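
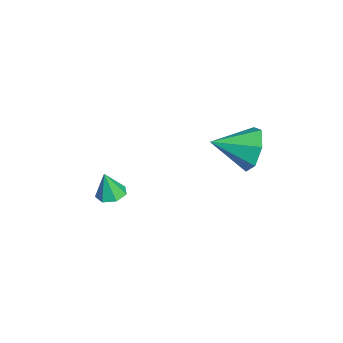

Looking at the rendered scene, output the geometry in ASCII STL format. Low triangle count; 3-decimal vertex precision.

solid 
facet normal -0.139 0.934 -0.328
outer loop
vertex 2.723 1.531 -1.071
vertex 2.158 1.768 -0.157
vertex 3.239 1.864 -0.34
endloop
endfacet
facet normal 0.791 -0.522 -0.320
outer loop
vertex 2.723 1.531 -1.071
vertex 3.239 1.864 -0.34
vertex 2.402 0.132 0.417
endloop
endfacet
facet normal -0.138 0.935 -0.327
outer loop
vertex 3.239 1.864 -0.34
vertex 2.158 1.768 -0.157
vertex 2.941 2.124 0.529
endloop
endfacet
facet normal 0.886 -0.261 0.382
outer loop
vertex 3.239 1.864 -0.34
vertex 2.941 2.124 0.529
vertex 2.402 0.132 0.417
endloop
endfacet
facet normal -0.139 0.935 -0.327
outer loop
vertex 2.941 2.124 0.529
vertex 2.158 1.768 -0.157
vertex 2.054 2.116 0.882
endloop
endfacet
facet normal 0.367 -0.151 0.918
outer loop
vertex 2.941 2.124 0.529
vertex 2.054 2.116 0.882
vertex 2.402 0.132 0.417
endloop
endfacet
facet normal -0.138 0.935 -0.327
outer loop
vertex 2.054 2.116 0.882
vertex 2.158 1.768 -0.157
vertex 1.246 1.846 0.452
endloop
endfacet
facet normal -0.379 -0.274 0.884
outer loop
vertex 2.054 2.116 0.882
vertex 1.246 1.846 0.452
vertex 2.402 0.132 0.417
endloop
endfacet
facet normal -0.139 0.934 -0.328
outer loop
vertex 1.246 1.846 0.452
vertex 2.158 1.768 -0.157
vertex 1.124 1.516 -0.435
endloop
endfacet
facet normal -0.786 -0.536 0.308
outer loop
vertex 1.246 1.846 0.452
vertex 1.124 1.516 -0.435
vertex 2.402 0.132 0.417
endloop
endfacet
facet normal -0.139 0.934 -0.328
outer loop
vertex 1.124 1.516 -0.435
vertex 2.158 1.768 -0.157
vertex 1.782 1.376 -1.113
endloop
endfacet
facet normal -0.551 -0.743 -0.381
outer loop
vertex 1.124 1.516 -0.435
vertex 1.782 1.376 -1.113
vertex 2.402 0.132 0.417
endloop
endfacet
facet normal -0.139 0.934 -0.328
outer loop
vertex 1.782 1.376 -1.113
vertex 2.158 1.768 -0.157
vertex 2.723 1.531 -1.071
endloop
endfacet
facet normal 0.151 -0.736 -0.660
outer loop
vertex 1.782 1.376 -1.113
vertex 2.723 1.531 -1.071
vertex 2.402 0.132 0.417
endloop
endfacet
facet normal -0.047 0.208 -0.977
outer loop
vertex 0.732 -4.192 -4.615
vertex 0.149 -3.855 -4.515
vertex 0.786 -3.616 -4.495
endloop
endfacet
facet normal 0.920 -0.161 0.358
outer loop
vertex 0.732 -4.192 -4.615
vertex 0.786 -3.616 -4.495
vertex 0.211 -4.125 -3.245
endloop
endfacet
facet normal -0.048 0.209 -0.977
outer loop
vertex 0.786 -3.616 -4.495
vertex 0.149 -3.855 -4.515
vertex 0.361 -3.221 -4.39
endloop
endfacet
facet normal 0.646 0.556 0.523
outer loop
vertex 0.786 -3.616 -4.495
vertex 0.361 -3.221 -4.39
vertex 0.211 -4.125 -3.245
endloop
endfacet
facet normal -0.046 0.208 -0.977
outer loop
vertex 0.361 -3.221 -4.39
vertex 0.149 -3.855 -4.515
vertex -0.224 -3.303 -4.38
endloop
endfacet
facet normal -0.100 0.787 0.608
outer loop
vertex 0.361 -3.221 -4.39
vertex -0.224 -3.303 -4.38
vertex 0.211 -4.125 -3.245
endloop
endfacet
facet normal -0.047 0.207 -0.977
outer loop
vertex -0.224 -3.303 -4.38
vertex 0.149 -3.855 -4.515
vertex -0.527 -3.801 -4.471
endloop
endfacet
facet normal -0.755 0.359 0.549
outer loop
vertex -0.224 -3.303 -4.38
vertex -0.527 -3.801 -4.471
vertex 0.211 -4.125 -3.245
endloop
endfacet
facet normal -0.047 0.207 -0.977
outer loop
vertex -0.527 -3.801 -4.471
vertex 0.149 -3.855 -4.515
vertex -0.321 -4.339 -4.595
endloop
endfacet
facet normal -0.826 -0.406 0.390
outer loop
vertex -0.527 -3.801 -4.471
vertex -0.321 -4.339 -4.595
vertex 0.211 -4.125 -3.245
endloop
endfacet
facet normal -0.047 0.207 -0.977
outer loop
vertex -0.321 -4.339 -4.595
vertex 0.149 -3.855 -4.515
vertex 0.239 -4.513 -4.659
endloop
endfacet
facet normal -0.261 -0.932 0.251
outer loop
vertex -0.321 -4.339 -4.595
vertex 0.239 -4.513 -4.659
vertex 0.211 -4.125 -3.245
endloop
endfacet
facet normal -0.048 0.207 -0.977
outer loop
vertex 0.239 -4.513 -4.659
vertex 0.149 -3.855 -4.515
vertex 0.732 -4.192 -4.615
endloop
endfacet
facet normal 0.515 -0.824 0.236
outer loop
vertex 0.239 -4.513 -4.659
vertex 0.732 -4.192 -4.615
vertex 0.211 -4.125 -3.245
endloop
endfacet

endsolid


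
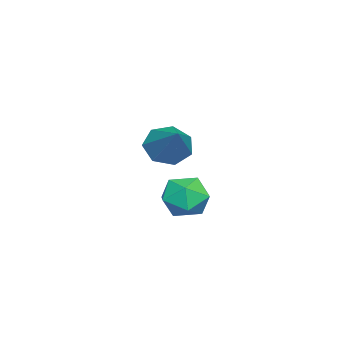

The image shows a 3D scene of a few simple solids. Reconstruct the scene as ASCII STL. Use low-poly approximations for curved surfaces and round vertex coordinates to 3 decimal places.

solid 
facet normal -0.704 -0.398 -0.588
outer loop
vertex -1.543 -4.164 -2.978
vertex -2.275 -3.758 -2.377
vertex -1.819 -3.344 -3.203
endloop
endfacet
facet normal 0.863 0.159 -0.480
outer loop
vertex -1.543 -4.164 -2.978
vertex -1.819 -3.344 -3.203
vertex -0.725 -2.882 -1.083
endloop
endfacet
facet normal -0.704 -0.398 -0.588
outer loop
vertex -1.819 -3.344 -3.203
vertex -2.275 -3.758 -2.377
vertex -2.438 -2.835 -2.806
endloop
endfacet
facet normal 0.419 0.818 -0.395
outer loop
vertex -1.819 -3.344 -3.203
vertex -2.438 -2.835 -2.806
vertex -0.725 -2.882 -1.083
endloop
endfacet
facet normal -0.704 -0.398 -0.588
outer loop
vertex -2.438 -2.835 -2.806
vertex -2.275 -3.758 -2.377
vertex -2.934 -3.021 -2.086
endloop
endfacet
facet normal -0.134 0.978 0.160
outer loop
vertex -2.438 -2.835 -2.806
vertex -2.934 -3.021 -2.086
vertex -0.725 -2.882 -1.083
endloop
endfacet
facet normal -0.705 -0.398 -0.587
outer loop
vertex -2.934 -3.021 -2.086
vertex -2.275 -3.758 -2.377
vertex -2.933 -3.762 -1.585
endloop
endfacet
facet normal -0.381 0.518 0.766
outer loop
vertex -2.934 -3.021 -2.086
vertex -2.933 -3.762 -1.585
vertex -0.725 -2.882 -1.083
endloop
endfacet
facet normal -0.705 -0.398 -0.587
outer loop
vertex -2.933 -3.762 -1.585
vertex -2.275 -3.758 -2.377
vertex -2.437 -4.499 -1.681
endloop
endfacet
facet normal -0.134 -0.216 0.967
outer loop
vertex -2.933 -3.762 -1.585
vertex -2.437 -4.499 -1.681
vertex -0.725 -2.882 -1.083
endloop
endfacet
facet normal -0.705 -0.398 -0.588
outer loop
vertex -2.437 -4.499 -1.681
vertex -2.275 -3.758 -2.377
vertex -1.819 -4.678 -2.301
endloop
endfacet
facet normal 0.420 -0.671 0.612
outer loop
vertex -2.437 -4.499 -1.681
vertex -1.819 -4.678 -2.301
vertex -0.725 -2.882 -1.083
endloop
endfacet
facet normal -0.704 -0.397 -0.589
outer loop
vertex -1.819 -4.678 -2.301
vertex -2.275 -3.758 -2.377
vertex -1.543 -4.164 -2.978
endloop
endfacet
facet normal 0.863 -0.504 -0.031
outer loop
vertex -1.819 -4.678 -2.301
vertex -1.543 -4.164 -2.978
vertex -0.725 -2.882 -1.083
endloop
endfacet
facet normal -0.450 -0.821 0.352
outer loop
vertex 1.569 -1.992 -2.676
vertex 2.285 -2.592 -3.159
vertex 2.453 -2.262 -2.175
endloop
endfacet
facet normal -0.536 -0.271 0.800
outer loop
vertex 1.569 -1.992 -2.676
vertex 2.453 -2.262 -2.175
vertex 2.08 -1.282 -2.093
endloop
endfacet
facet normal -0.860 0.256 0.442
outer loop
vertex 1.569 -1.992 -2.676
vertex 2.08 -1.282 -2.093
vertex 1.682 -1.007 -3.027
endloop
endfacet
facet normal -0.974 0.031 -0.225
outer loop
vertex 1.569 -1.992 -2.676
vertex 1.682 -1.007 -3.027
vertex 1.808 -1.817 -3.685
endloop
endfacet
facet normal -0.721 -0.634 -0.281
outer loop
vertex 1.569 -1.992 -2.676
vertex 1.808 -1.817 -3.685
vertex 2.285 -2.592 -3.159
endloop
endfacet
facet normal 0.111 -0.041 0.993
outer loop
vertex 2.08 -1.282 -2.093
vertex 2.453 -2.262 -2.175
vertex 3.112 -1.443 -2.215
endloop
endfacet
facet normal 0.250 -0.930 0.269
outer loop
vertex 2.453 -2.262 -2.175
vertex 2.285 -2.592 -3.159
vertex 3.238 -2.253 -2.873
endloop
endfacet
facet normal -0.187 -0.628 -0.755
outer loop
vertex 2.285 -2.592 -3.159
vertex 1.808 -1.817 -3.685
vertex 2.84 -1.978 -3.807
endloop
endfacet
facet normal -0.597 0.448 -0.666
outer loop
vertex 1.808 -1.817 -3.685
vertex 1.682 -1.007 -3.027
vertex 2.467 -0.998 -3.725
endloop
endfacet
facet normal -0.413 0.811 0.415
outer loop
vertex 1.682 -1.007 -3.027
vertex 2.08 -1.282 -2.093
vertex 2.635 -0.668 -2.741
endloop
endfacet
facet normal 0.974 -0.031 0.225
outer loop
vertex 3.351 -1.268 -3.224
vertex 3.112 -1.443 -2.215
vertex 3.238 -2.253 -2.873
endloop
endfacet
facet normal 0.860 -0.256 -0.442
outer loop
vertex 3.351 -1.268 -3.224
vertex 3.238 -2.253 -2.873
vertex 2.84 -1.978 -3.807
endloop
endfacet
facet normal 0.536 0.271 -0.800
outer loop
vertex 3.351 -1.268 -3.224
vertex 2.84 -1.978 -3.807
vertex 2.467 -0.998 -3.725
endloop
endfacet
facet normal 0.450 0.821 -0.352
outer loop
vertex 3.351 -1.268 -3.224
vertex 2.467 -0.998 -3.725
vertex 2.635 -0.668 -2.741
endloop
endfacet
facet normal 0.721 0.634 0.281
outer loop
vertex 3.351 -1.268 -3.224
vertex 2.635 -0.668 -2.741
vertex 3.112 -1.443 -2.215
endloop
endfacet
facet normal 0.597 -0.448 0.666
outer loop
vertex 3.238 -2.253 -2.873
vertex 3.112 -1.443 -2.215
vertex 2.453 -2.262 -2.175
endloop
endfacet
facet normal 0.413 -0.811 -0.415
outer loop
vertex 2.84 -1.978 -3.807
vertex 3.238 -2.253 -2.873
vertex 2.285 -2.592 -3.159
endloop
endfacet
facet normal -0.111 0.041 -0.993
outer loop
vertex 2.467 -0.998 -3.725
vertex 2.84 -1.978 -3.807
vertex 1.808 -1.817 -3.685
endloop
endfacet
facet normal -0.250 0.930 -0.269
outer loop
vertex 2.635 -0.668 -2.741
vertex 2.467 -0.998 -3.725
vertex 1.682 -1.007 -3.027
endloop
endfacet
facet normal 0.187 0.628 0.755
outer loop
vertex 3.112 -1.443 -2.215
vertex 2.635 -0.668 -2.741
vertex 2.08 -1.282 -2.093
endloop
endfacet

endsolid


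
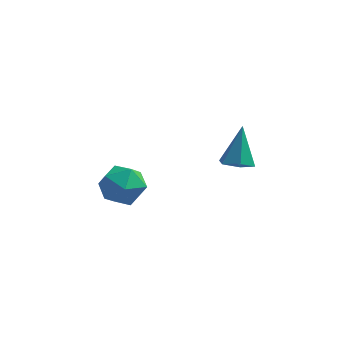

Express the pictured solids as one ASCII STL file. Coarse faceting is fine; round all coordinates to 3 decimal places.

solid 
facet normal 0.000 -0.430 -0.903
outer loop
vertex 2.284 -3.908 1.484
vertex 1.541 -3.816 1.44
vertex 2.002 -3.281 1.185
endloop
endfacet
facet normal 0.873 0.464 0.149
outer loop
vertex 2.284 -3.908 1.484
vertex 2.002 -3.281 1.185
vertex 1.539 -3.024 3.1
endloop
endfacet
facet normal 0.001 -0.431 -0.902
outer loop
vertex 2.002 -3.281 1.185
vertex 1.541 -3.816 1.44
vertex 1.259 -3.189 1.14
endloop
endfacet
facet normal 0.128 0.987 -0.101
outer loop
vertex 2.002 -3.281 1.185
vertex 1.259 -3.189 1.14
vertex 1.539 -3.024 3.1
endloop
endfacet
facet normal 0.001 -0.431 -0.902
outer loop
vertex 1.259 -3.189 1.14
vertex 1.541 -3.816 1.44
vertex 0.798 -3.723 1.395
endloop
endfacet
facet normal -0.744 0.666 0.050
outer loop
vertex 1.259 -3.189 1.14
vertex 0.798 -3.723 1.395
vertex 1.539 -3.024 3.1
endloop
endfacet
facet normal 0.001 -0.430 -0.903
outer loop
vertex 0.798 -3.723 1.395
vertex 1.541 -3.816 1.44
vertex 1.08 -4.35 1.694
endloop
endfacet
facet normal -0.874 -0.177 0.453
outer loop
vertex 0.798 -3.723 1.395
vertex 1.08 -4.35 1.694
vertex 1.539 -3.024 3.1
endloop
endfacet
facet normal 0.001 -0.430 -0.903
outer loop
vertex 1.08 -4.35 1.694
vertex 1.541 -3.816 1.44
vertex 1.823 -4.443 1.739
endloop
endfacet
facet normal -0.130 -0.700 0.702
outer loop
vertex 1.08 -4.35 1.694
vertex 1.823 -4.443 1.739
vertex 1.539 -3.024 3.1
endloop
endfacet
facet normal 0.000 -0.430 -0.903
outer loop
vertex 1.823 -4.443 1.739
vertex 1.541 -3.816 1.44
vertex 2.284 -3.908 1.484
endloop
endfacet
facet normal 0.744 -0.379 0.550
outer loop
vertex 1.823 -4.443 1.739
vertex 2.284 -3.908 1.484
vertex 1.539 -3.024 3.1
endloop
endfacet
facet normal -0.173 0.974 0.145
outer loop
vertex -3.716 -2.401 -1.827
vertex -3.881 -2.592 -0.741
vertex -2.859 -2.355 -1.116
endloop
endfacet
facet normal 0.282 0.874 -0.396
outer loop
vertex -3.716 -2.401 -1.827
vertex -2.859 -2.355 -1.116
vertex -2.734 -2.846 -2.109
endloop
endfacet
facet normal -0.043 0.466 -0.884
outer loop
vertex -3.716 -2.401 -1.827
vertex -2.734 -2.846 -2.109
vertex -3.679 -3.386 -2.348
endloop
endfacet
facet normal -0.698 0.314 -0.643
outer loop
vertex -3.716 -2.401 -1.827
vertex -3.679 -3.386 -2.348
vertex -4.388 -3.229 -1.502
endloop
endfacet
facet normal -0.778 0.628 -0.008
outer loop
vertex -3.716 -2.401 -1.827
vertex -4.388 -3.229 -1.502
vertex -3.881 -2.592 -0.741
endloop
endfacet
facet normal 0.845 0.514 -0.148
outer loop
vertex -2.734 -2.846 -2.109
vertex -2.859 -2.355 -1.116
vertex -2.292 -3.311 -1.198
endloop
endfacet
facet normal 0.110 0.677 0.728
outer loop
vertex -2.859 -2.355 -1.116
vertex -3.881 -2.592 -0.741
vertex -3.001 -3.154 -0.352
endloop
endfacet
facet normal -0.869 0.117 0.481
outer loop
vertex -3.881 -2.592 -0.741
vertex -4.388 -3.229 -1.502
vertex -3.946 -3.694 -0.591
endloop
endfacet
facet normal -0.740 -0.392 -0.547
outer loop
vertex -4.388 -3.229 -1.502
vertex -3.679 -3.386 -2.348
vertex -3.821 -4.185 -1.584
endloop
endfacet
facet normal 0.320 -0.146 -0.936
outer loop
vertex -3.679 -3.386 -2.348
vertex -2.734 -2.846 -2.109
vertex -2.799 -3.948 -1.959
endloop
endfacet
facet normal 0.698 -0.314 0.643
outer loop
vertex -2.964 -4.139 -0.873
vertex -2.292 -3.311 -1.198
vertex -3.001 -3.154 -0.352
endloop
endfacet
facet normal 0.043 -0.466 0.884
outer loop
vertex -2.964 -4.139 -0.873
vertex -3.001 -3.154 -0.352
vertex -3.946 -3.694 -0.591
endloop
endfacet
facet normal -0.282 -0.874 0.396
outer loop
vertex -2.964 -4.139 -0.873
vertex -3.946 -3.694 -0.591
vertex -3.821 -4.185 -1.584
endloop
endfacet
facet normal 0.173 -0.974 -0.145
outer loop
vertex -2.964 -4.139 -0.873
vertex -3.821 -4.185 -1.584
vertex -2.799 -3.948 -1.959
endloop
endfacet
facet normal 0.778 -0.628 0.008
outer loop
vertex -2.964 -4.139 -0.873
vertex -2.799 -3.948 -1.959
vertex -2.292 -3.311 -1.198
endloop
endfacet
facet normal 0.740 0.392 0.547
outer loop
vertex -3.001 -3.154 -0.352
vertex -2.292 -3.311 -1.198
vertex -2.859 -2.355 -1.116
endloop
endfacet
facet normal -0.320 0.146 0.936
outer loop
vertex -3.946 -3.694 -0.591
vertex -3.001 -3.154 -0.352
vertex -3.881 -2.592 -0.741
endloop
endfacet
facet normal -0.845 -0.514 0.148
outer loop
vertex -3.821 -4.185 -1.584
vertex -3.946 -3.694 -0.591
vertex -4.388 -3.229 -1.502
endloop
endfacet
facet normal -0.110 -0.677 -0.728
outer loop
vertex -2.799 -3.948 -1.959
vertex -3.821 -4.185 -1.584
vertex -3.679 -3.386 -2.348
endloop
endfacet
facet normal 0.869 -0.117 -0.481
outer loop
vertex -2.292 -3.311 -1.198
vertex -2.799 -3.948 -1.959
vertex -2.734 -2.846 -2.109
endloop
endfacet

endsolid


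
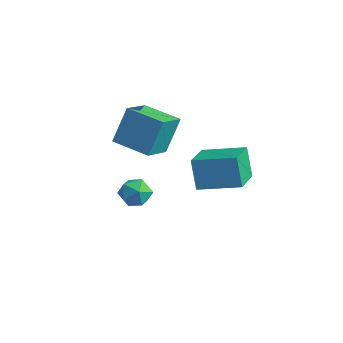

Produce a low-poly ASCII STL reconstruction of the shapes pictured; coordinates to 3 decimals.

solid 
facet normal -0.508 0.802 -0.316
outer loop
vertex 1.132 0.859 3.263
vertex 2.7 2.031 3.718
vertex 1.71 0.652 1.807
endloop
endfacet
facet normal -0.780 -0.583 -0.227
outer loop
vertex 2.7 -0.911 2.422
vertex 1.132 0.859 3.263
vertex 1.71 0.652 1.807
endloop
endfacet
facet normal -0.508 0.802 -0.316
outer loop
vertex 1.71 0.652 1.807
vertex 2.7 2.031 3.718
vertex 3.278 1.824 2.262
endloop
endfacet
facet normal 0.365 -0.131 -0.922
outer loop
vertex 3.278 1.824 2.262
vertex 2.7 -0.911 2.422
vertex 1.71 0.652 1.807
endloop
endfacet
facet normal -0.365 0.131 0.922
outer loop
vertex 1.132 0.859 3.263
vertex 3.69 0.468 4.333
vertex 2.7 2.031 3.718
endloop
endfacet
facet normal -0.780 -0.583 -0.227
outer loop
vertex 2.122 -0.704 3.878
vertex 1.132 0.859 3.263
vertex 2.7 -0.911 2.422
endloop
endfacet
facet normal -0.365 0.131 0.922
outer loop
vertex 2.122 -0.704 3.878
vertex 3.69 0.468 4.333
vertex 1.132 0.859 3.263
endloop
endfacet
facet normal 0.780 0.583 0.227
outer loop
vertex 2.7 2.031 3.718
vertex 3.69 0.468 4.333
vertex 3.278 1.824 2.262
endloop
endfacet
facet normal 0.365 -0.131 -0.922
outer loop
vertex 4.268 0.261 2.877
vertex 2.7 -0.911 2.422
vertex 3.278 1.824 2.262
endloop
endfacet
facet normal 0.780 0.583 0.227
outer loop
vertex 3.278 1.824 2.262
vertex 3.69 0.468 4.333
vertex 4.268 0.261 2.877
endloop
endfacet
facet normal 0.508 -0.802 0.316
outer loop
vertex 4.268 0.261 2.877
vertex 2.122 -0.704 3.878
vertex 2.7 -0.911 2.422
endloop
endfacet
facet normal 0.508 -0.802 0.316
outer loop
vertex 3.69 0.468 4.333
vertex 2.122 -0.704 3.878
vertex 4.268 0.261 2.877
endloop
endfacet
facet normal -0.952 -0.278 0.129
outer loop
vertex -2.455 -0.328 4.702
vertex -3.006 1.196 3.919
vertex -2.433 -1.221 2.946
endloop
endfacet
facet normal 0.306 -0.847 0.435
outer loop
vertex -0.634 -0.696 2.701
vertex -2.455 -0.328 4.702
vertex -2.433 -1.221 2.946
endloop
endfacet
facet normal -0.952 -0.278 0.129
outer loop
vertex -2.433 -1.221 2.946
vertex -3.006 1.196 3.919
vertex -2.984 0.303 2.163
endloop
endfacet
facet normal 0.011 -0.454 -0.891
outer loop
vertex -2.984 0.303 2.163
vertex -0.634 -0.696 2.701
vertex -2.433 -1.221 2.946
endloop
endfacet
facet normal -0.011 0.454 0.891
outer loop
vertex -2.455 -0.328 4.702
vertex -1.207 1.721 3.674
vertex -3.006 1.196 3.919
endloop
endfacet
facet normal 0.306 -0.847 0.435
outer loop
vertex -0.656 0.197 4.457
vertex -2.455 -0.328 4.702
vertex -0.634 -0.696 2.701
endloop
endfacet
facet normal -0.011 0.454 0.891
outer loop
vertex -0.656 0.197 4.457
vertex -1.207 1.721 3.674
vertex -2.455 -0.328 4.702
endloop
endfacet
facet normal -0.306 0.847 -0.435
outer loop
vertex -3.006 1.196 3.919
vertex -1.207 1.721 3.674
vertex -2.984 0.303 2.163
endloop
endfacet
facet normal 0.011 -0.454 -0.891
outer loop
vertex -1.185 0.828 1.918
vertex -0.634 -0.696 2.701
vertex -2.984 0.303 2.163
endloop
endfacet
facet normal -0.306 0.847 -0.435
outer loop
vertex -2.984 0.303 2.163
vertex -1.207 1.721 3.674
vertex -1.185 0.828 1.918
endloop
endfacet
facet normal 0.952 0.278 -0.129
outer loop
vertex -1.185 0.828 1.918
vertex -0.656 0.197 4.457
vertex -0.634 -0.696 2.701
endloop
endfacet
facet normal 0.952 0.278 -0.129
outer loop
vertex -1.207 1.721 3.674
vertex -0.656 0.197 4.457
vertex -1.185 0.828 1.918
endloop
endfacet
facet normal -0.986 0.007 -0.164
outer loop
vertex -0.995 -1.371 0.306
vertex -1.065 -2.127 0.692
vertex -1.135 -1.409 1.145
endloop
endfacet
facet normal -0.736 0.671 -0.092
outer loop
vertex -0.995 -1.371 0.306
vertex -1.135 -1.409 1.145
vertex -0.58 -0.844 0.83
endloop
endfacet
facet normal -0.234 0.772 -0.591
outer loop
vertex -0.995 -1.371 0.306
vertex -0.58 -0.844 0.83
vertex -0.167 -1.213 0.184
endloop
endfacet
facet normal -0.176 0.171 -0.969
outer loop
vertex -0.995 -1.371 0.306
vertex -0.167 -1.213 0.184
vertex -0.466 -2.006 0.098
endloop
endfacet
facet normal -0.640 -0.302 -0.707
outer loop
vertex -0.995 -1.371 0.306
vertex -0.466 -2.006 0.098
vertex -1.065 -2.127 0.692
endloop
endfacet
facet normal -0.424 0.722 0.547
outer loop
vertex -0.58 -0.844 0.83
vertex -1.135 -1.409 1.145
vertex -0.394 -1.274 1.542
endloop
endfacet
facet normal -0.830 -0.353 0.432
outer loop
vertex -1.135 -1.409 1.145
vertex -1.065 -2.127 0.692
vertex -0.693 -2.067 1.456
endloop
endfacet
facet normal -0.269 -0.854 -0.445
outer loop
vertex -1.065 -2.127 0.692
vertex -0.466 -2.006 0.098
vertex -0.28 -2.436 0.81
endloop
endfacet
facet normal 0.483 -0.088 -0.871
outer loop
vertex -0.466 -2.006 0.098
vertex -0.167 -1.213 0.184
vertex 0.275 -1.871 0.495
endloop
endfacet
facet normal 0.387 0.885 -0.258
outer loop
vertex -0.167 -1.213 0.184
vertex -0.58 -0.844 0.83
vertex 0.205 -1.153 0.948
endloop
endfacet
facet normal 0.176 -0.171 0.969
outer loop
vertex 0.135 -1.909 1.334
vertex -0.394 -1.274 1.542
vertex -0.693 -2.067 1.456
endloop
endfacet
facet normal 0.234 -0.772 0.591
outer loop
vertex 0.135 -1.909 1.334
vertex -0.693 -2.067 1.456
vertex -0.28 -2.436 0.81
endloop
endfacet
facet normal 0.736 -0.671 0.092
outer loop
vertex 0.135 -1.909 1.334
vertex -0.28 -2.436 0.81
vertex 0.275 -1.871 0.495
endloop
endfacet
facet normal 0.986 -0.007 0.164
outer loop
vertex 0.135 -1.909 1.334
vertex 0.275 -1.871 0.495
vertex 0.205 -1.153 0.948
endloop
endfacet
facet normal 0.640 0.302 0.707
outer loop
vertex 0.135 -1.909 1.334
vertex 0.205 -1.153 0.948
vertex -0.394 -1.274 1.542
endloop
endfacet
facet normal -0.483 0.088 0.871
outer loop
vertex -0.693 -2.067 1.456
vertex -0.394 -1.274 1.542
vertex -1.135 -1.409 1.145
endloop
endfacet
facet normal -0.387 -0.885 0.258
outer loop
vertex -0.28 -2.436 0.81
vertex -0.693 -2.067 1.456
vertex -1.065 -2.127 0.692
endloop
endfacet
facet normal 0.424 -0.722 -0.547
outer loop
vertex 0.275 -1.871 0.495
vertex -0.28 -2.436 0.81
vertex -0.466 -2.006 0.098
endloop
endfacet
facet normal 0.830 0.353 -0.432
outer loop
vertex 0.205 -1.153 0.948
vertex 0.275 -1.871 0.495
vertex -0.167 -1.213 0.184
endloop
endfacet
facet normal 0.269 0.854 0.445
outer loop
vertex -0.394 -1.274 1.542
vertex 0.205 -1.153 0.948
vertex -0.58 -0.844 0.83
endloop
endfacet

endsolid


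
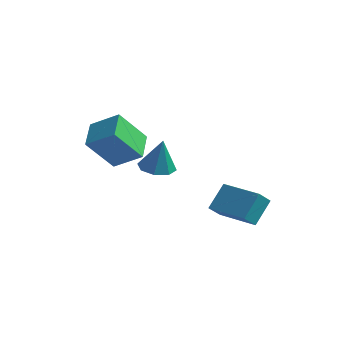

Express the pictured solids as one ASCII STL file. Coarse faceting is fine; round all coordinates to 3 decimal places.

solid 
facet normal -0.243 0.050 -0.969
outer loop
vertex -2.13 0.371 1.374
vertex -2.551 1.072 1.516
vertex -1.768 0.89 1.31
endloop
endfacet
facet normal 0.815 -0.544 0.201
outer loop
vertex -2.13 0.371 1.374
vertex -1.768 0.89 1.31
vertex -2.149 0.988 3.124
endloop
endfacet
facet normal -0.243 0.050 -0.969
outer loop
vertex -1.768 0.89 1.31
vertex -2.551 1.072 1.516
vertex -1.866 1.515 1.367
endloop
endfacet
facet normal 0.971 0.134 0.197
outer loop
vertex -1.768 0.89 1.31
vertex -1.866 1.515 1.367
vertex -2.149 0.988 3.124
endloop
endfacet
facet normal -0.243 0.050 -0.969
outer loop
vertex -1.866 1.515 1.367
vertex -2.551 1.072 1.516
vertex -2.365 1.88 1.511
endloop
endfacet
facet normal 0.618 0.720 0.316
outer loop
vertex -1.866 1.515 1.367
vertex -2.365 1.88 1.511
vertex -2.149 0.988 3.124
endloop
endfacet
facet normal -0.243 0.050 -0.969
outer loop
vertex -2.365 1.88 1.511
vertex -2.551 1.072 1.516
vertex -2.973 1.772 1.658
endloop
endfacet
facet normal -0.037 0.872 0.487
outer loop
vertex -2.365 1.88 1.511
vertex -2.973 1.772 1.658
vertex -2.149 0.988 3.124
endloop
endfacet
facet normal -0.243 0.050 -0.969
outer loop
vertex -2.973 1.772 1.658
vertex -2.551 1.072 1.516
vertex -3.335 1.254 1.722
endloop
endfacet
facet normal -0.611 0.502 0.612
outer loop
vertex -2.973 1.772 1.658
vertex -3.335 1.254 1.722
vertex -2.149 0.988 3.124
endloop
endfacet
facet normal -0.243 0.050 -0.969
outer loop
vertex -3.335 1.254 1.722
vertex -2.551 1.072 1.516
vertex -3.237 0.629 1.665
endloop
endfacet
facet normal -0.768 -0.177 0.616
outer loop
vertex -3.335 1.254 1.722
vertex -3.237 0.629 1.665
vertex -2.149 0.988 3.124
endloop
endfacet
facet normal -0.243 0.050 -0.969
outer loop
vertex -3.237 0.629 1.665
vertex -2.551 1.072 1.516
vertex -2.738 0.263 1.521
endloop
endfacet
facet normal -0.415 -0.762 0.497
outer loop
vertex -3.237 0.629 1.665
vertex -2.738 0.263 1.521
vertex -2.149 0.988 3.124
endloop
endfacet
facet normal -0.243 0.050 -0.969
outer loop
vertex -2.738 0.263 1.521
vertex -2.551 1.072 1.516
vertex -2.13 0.371 1.374
endloop
endfacet
facet normal 0.241 -0.914 0.325
outer loop
vertex -2.738 0.263 1.521
vertex -2.13 0.371 1.374
vertex -2.149 0.988 3.124
endloop
endfacet
facet normal -0.999 0.035 0.040
outer loop
vertex 1.243 -0.318 0.581
vertex 1.317 0.558 1.658
vertex 1.245 0.427 -0.025
endloop
endfacet
facet normal -0.054 -0.630 -0.775
outer loop
vertex 3.063 0.362 -0.098
vertex 1.243 -0.318 0.581
vertex 1.245 0.427 -0.025
endloop
endfacet
facet normal -0.999 0.036 0.040
outer loop
vertex 1.245 0.427 -0.025
vertex 1.317 0.558 1.658
vertex 1.32 1.303 1.052
endloop
endfacet
facet normal 0.002 0.776 -0.631
outer loop
vertex 1.32 1.303 1.052
vertex 3.063 0.362 -0.098
vertex 1.245 0.427 -0.025
endloop
endfacet
facet normal -0.002 -0.776 0.631
outer loop
vertex 1.243 -0.318 0.581
vertex 3.135 0.493 1.585
vertex 1.317 0.558 1.658
endloop
endfacet
facet normal -0.054 -0.630 -0.775
outer loop
vertex 3.06 -0.383 0.508
vertex 1.243 -0.318 0.581
vertex 3.063 0.362 -0.098
endloop
endfacet
facet normal -0.002 -0.776 0.631
outer loop
vertex 3.06 -0.383 0.508
vertex 3.135 0.493 1.585
vertex 1.243 -0.318 0.581
endloop
endfacet
facet normal 0.054 0.630 0.775
outer loop
vertex 1.317 0.558 1.658
vertex 3.135 0.493 1.585
vertex 1.32 1.303 1.052
endloop
endfacet
facet normal 0.002 0.776 -0.631
outer loop
vertex 3.137 1.238 0.979
vertex 3.063 0.362 -0.098
vertex 1.32 1.303 1.052
endloop
endfacet
facet normal 0.054 0.630 0.775
outer loop
vertex 1.32 1.303 1.052
vertex 3.135 0.493 1.585
vertex 3.137 1.238 0.979
endloop
endfacet
facet normal 0.999 -0.036 -0.039
outer loop
vertex 3.137 1.238 0.979
vertex 3.06 -0.383 0.508
vertex 3.063 0.362 -0.098
endloop
endfacet
facet normal 0.999 -0.036 -0.041
outer loop
vertex 3.135 0.493 1.585
vertex 3.06 -0.383 0.508
vertex 3.137 1.238 0.979
endloop
endfacet
facet normal -0.490 0.758 0.431
outer loop
vertex -2.331 -1.553 5.242
vertex -1.838 -0.427 3.82
vertex -3.537 -1.927 4.529
endloop
endfacet
facet normal -0.261 -0.599 0.757
outer loop
vertex -2.822 -3.033 3.9
vertex -2.331 -1.553 5.242
vertex -3.537 -1.927 4.529
endloop
endfacet
facet normal -0.490 0.758 0.431
outer loop
vertex -3.537 -1.927 4.529
vertex -1.838 -0.427 3.82
vertex -3.044 -0.8 3.106
endloop
endfacet
facet normal -0.832 -0.258 -0.492
outer loop
vertex -3.044 -0.8 3.106
vertex -2.822 -3.033 3.9
vertex -3.537 -1.927 4.529
endloop
endfacet
facet normal 0.831 0.258 0.492
outer loop
vertex -2.331 -1.553 5.242
vertex -1.123 -1.533 3.191
vertex -1.838 -0.427 3.82
endloop
endfacet
facet normal -0.263 -0.599 0.757
outer loop
vertex -1.616 -2.66 4.614
vertex -2.331 -1.553 5.242
vertex -2.822 -3.033 3.9
endloop
endfacet
facet normal 0.831 0.258 0.492
outer loop
vertex -1.616 -2.66 4.614
vertex -1.123 -1.533 3.191
vertex -2.331 -1.553 5.242
endloop
endfacet
facet normal 0.262 0.600 -0.756
outer loop
vertex -1.838 -0.427 3.82
vertex -1.123 -1.533 3.191
vertex -3.044 -0.8 3.106
endloop
endfacet
facet normal -0.831 -0.258 -0.492
outer loop
vertex -2.329 -1.907 2.478
vertex -2.822 -3.033 3.9
vertex -3.044 -0.8 3.106
endloop
endfacet
facet normal 0.262 0.599 -0.757
outer loop
vertex -3.044 -0.8 3.106
vertex -1.123 -1.533 3.191
vertex -2.329 -1.907 2.478
endloop
endfacet
facet normal 0.489 -0.758 -0.431
outer loop
vertex -2.329 -1.907 2.478
vertex -1.616 -2.66 4.614
vertex -2.822 -3.033 3.9
endloop
endfacet
facet normal 0.490 -0.758 -0.431
outer loop
vertex -1.123 -1.533 3.191
vertex -1.616 -2.66 4.614
vertex -2.329 -1.907 2.478
endloop
endfacet

endsolid


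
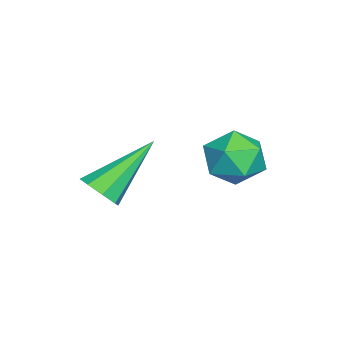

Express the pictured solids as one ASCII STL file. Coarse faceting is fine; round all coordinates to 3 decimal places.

solid 
facet normal 0.297 0.211 0.931
outer loop
vertex -2.136 1.207 -1.526
vertex -2.58 0.505 -1.225
vertex -1.737 0.42 -1.475
endloop
endfacet
facet normal 0.783 0.426 0.453
outer loop
vertex -2.136 1.207 -1.526
vertex -1.737 0.42 -1.475
vertex -1.609 0.936 -2.181
endloop
endfacet
facet normal 0.466 0.885 0.009
outer loop
vertex -2.136 1.207 -1.526
vertex -1.609 0.936 -2.181
vertex -2.372 1.34 -2.366
endloop
endfacet
facet normal -0.216 0.953 0.212
outer loop
vertex -2.136 1.207 -1.526
vertex -2.372 1.34 -2.366
vertex -2.972 1.073 -1.775
endloop
endfacet
facet normal -0.319 0.537 0.781
outer loop
vertex -2.136 1.207 -1.526
vertex -2.972 1.073 -1.775
vertex -2.58 0.505 -1.225
endloop
endfacet
facet normal 0.987 -0.144 0.074
outer loop
vertex -1.609 0.936 -2.181
vertex -1.737 0.42 -1.475
vertex -1.728 0.067 -2.285
endloop
endfacet
facet normal 0.202 -0.492 0.847
outer loop
vertex -1.737 0.42 -1.475
vertex -2.58 0.505 -1.225
vertex -2.328 -0.2 -1.694
endloop
endfacet
facet normal -0.796 0.037 0.605
outer loop
vertex -2.58 0.505 -1.225
vertex -2.972 1.073 -1.775
vertex -3.091 0.204 -1.879
endloop
endfacet
facet normal -0.628 0.711 -0.317
outer loop
vertex -2.972 1.073 -1.775
vertex -2.372 1.34 -2.366
vertex -2.963 0.72 -2.585
endloop
endfacet
facet normal 0.474 0.599 -0.646
outer loop
vertex -2.372 1.34 -2.366
vertex -1.609 0.936 -2.181
vertex -2.12 0.635 -2.835
endloop
endfacet
facet normal 0.216 -0.953 -0.212
outer loop
vertex -2.564 -0.067 -2.534
vertex -1.728 0.067 -2.285
vertex -2.328 -0.2 -1.694
endloop
endfacet
facet normal -0.466 -0.885 -0.009
outer loop
vertex -2.564 -0.067 -2.534
vertex -2.328 -0.2 -1.694
vertex -3.091 0.204 -1.879
endloop
endfacet
facet normal -0.783 -0.426 -0.453
outer loop
vertex -2.564 -0.067 -2.534
vertex -3.091 0.204 -1.879
vertex -2.963 0.72 -2.585
endloop
endfacet
facet normal -0.297 -0.211 -0.931
outer loop
vertex -2.564 -0.067 -2.534
vertex -2.963 0.72 -2.585
vertex -2.12 0.635 -2.835
endloop
endfacet
facet normal 0.319 -0.537 -0.781
outer loop
vertex -2.564 -0.067 -2.534
vertex -2.12 0.635 -2.835
vertex -1.728 0.067 -2.285
endloop
endfacet
facet normal 0.628 -0.711 0.317
outer loop
vertex -2.328 -0.2 -1.694
vertex -1.728 0.067 -2.285
vertex -1.737 0.42 -1.475
endloop
endfacet
facet normal -0.474 -0.599 0.646
outer loop
vertex -3.091 0.204 -1.879
vertex -2.328 -0.2 -1.694
vertex -2.58 0.505 -1.225
endloop
endfacet
facet normal -0.987 0.144 -0.074
outer loop
vertex -2.963 0.72 -2.585
vertex -3.091 0.204 -1.879
vertex -2.972 1.073 -1.775
endloop
endfacet
facet normal -0.202 0.492 -0.847
outer loop
vertex -2.12 0.635 -2.835
vertex -2.963 0.72 -2.585
vertex -2.372 1.34 -2.366
endloop
endfacet
facet normal 0.796 -0.037 -0.605
outer loop
vertex -1.728 0.067 -2.285
vertex -2.12 0.635 -2.835
vertex -1.609 0.936 -2.181
endloop
endfacet
facet normal 0.545 -0.554 -0.629
outer loop
vertex 0.841 -1.937 -1.632
vertex 0.347 -2.135 -1.886
vertex 0.707 -1.677 -1.977
endloop
endfacet
facet normal 0.606 0.730 0.315
outer loop
vertex 0.841 -1.937 -1.632
vertex 0.707 -1.677 -1.977
vertex -0.707 -1.065 -0.674
endloop
endfacet
facet normal 0.547 -0.555 -0.627
outer loop
vertex 0.707 -1.677 -1.977
vertex 0.347 -2.135 -1.886
vertex 0.363 -1.686 -2.269
endloop
endfacet
facet normal 0.184 0.951 -0.247
outer loop
vertex 0.707 -1.677 -1.977
vertex 0.363 -1.686 -2.269
vertex -0.707 -1.065 -0.674
endloop
endfacet
facet normal 0.545 -0.555 -0.628
outer loop
vertex 0.363 -1.686 -2.269
vertex 0.347 -2.135 -1.886
vertex 0.009 -1.958 -2.336
endloop
endfacet
facet normal -0.433 0.703 -0.564
outer loop
vertex 0.363 -1.686 -2.269
vertex 0.009 -1.958 -2.336
vertex -0.707 -1.065 -0.674
endloop
endfacet
facet normal 0.545 -0.555 -0.628
outer loop
vertex 0.009 -1.958 -2.336
vertex 0.347 -2.135 -1.886
vertex -0.148 -2.334 -2.14
endloop
endfacet
facet normal -0.882 0.133 -0.452
outer loop
vertex 0.009 -1.958 -2.336
vertex -0.148 -2.334 -2.14
vertex -0.707 -1.065 -0.674
endloop
endfacet
facet normal 0.545 -0.555 -0.628
outer loop
vertex -0.148 -2.334 -2.14
vertex 0.347 -2.135 -1.886
vertex -0.014 -2.593 -1.795
endloop
endfacet
facet normal -0.903 -0.430 0.028
outer loop
vertex -0.148 -2.334 -2.14
vertex -0.014 -2.593 -1.795
vertex -0.707 -1.065 -0.674
endloop
endfacet
facet normal 0.546 -0.555 -0.628
outer loop
vertex -0.014 -2.593 -1.795
vertex 0.347 -2.135 -1.886
vertex 0.33 -2.584 -1.504
endloop
endfacet
facet normal -0.481 -0.650 0.589
outer loop
vertex -0.014 -2.593 -1.795
vertex 0.33 -2.584 -1.504
vertex -0.707 -1.065 -0.674
endloop
endfacet
facet normal 0.546 -0.555 -0.628
outer loop
vertex 0.33 -2.584 -1.504
vertex 0.347 -2.135 -1.886
vertex 0.685 -2.312 -1.436
endloop
endfacet
facet normal 0.135 -0.403 0.905
outer loop
vertex 0.33 -2.584 -1.504
vertex 0.685 -2.312 -1.436
vertex -0.707 -1.065 -0.674
endloop
endfacet
facet normal 0.545 -0.555 -0.628
outer loop
vertex 0.685 -2.312 -1.436
vertex 0.347 -2.135 -1.886
vertex 0.841 -1.937 -1.632
endloop
endfacet
facet normal 0.586 0.170 0.792
outer loop
vertex 0.685 -2.312 -1.436
vertex 0.841 -1.937 -1.632
vertex -0.707 -1.065 -0.674
endloop
endfacet

endsolid


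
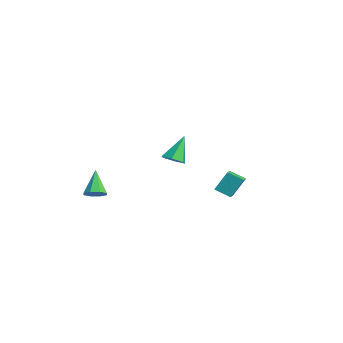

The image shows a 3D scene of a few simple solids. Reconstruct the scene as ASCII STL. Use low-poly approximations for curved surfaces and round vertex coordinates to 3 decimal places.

solid 
facet normal 0.576 -0.170 -0.800
outer loop
vertex -2.039 -3.615 -2.481
vertex -2.618 -3.734 -2.873
vertex -2.229 -3.162 -2.714
endloop
endfacet
facet normal 0.498 0.553 0.668
outer loop
vertex -2.039 -3.615 -2.481
vertex -2.229 -3.162 -2.714
vertex -3.662 -3.426 -1.427
endloop
endfacet
facet normal 0.577 -0.170 -0.799
outer loop
vertex -2.229 -3.162 -2.714
vertex -2.618 -3.734 -2.873
vertex -2.647 -3.045 -3.041
endloop
endfacet
facet normal 0.061 0.962 0.266
outer loop
vertex -2.229 -3.162 -2.714
vertex -2.647 -3.045 -3.041
vertex -3.662 -3.426 -1.427
endloop
endfacet
facet normal 0.576 -0.171 -0.799
outer loop
vertex -2.647 -3.045 -3.041
vertex -2.618 -3.734 -2.873
vertex -3.048 -3.331 -3.269
endloop
endfacet
facet normal -0.525 0.841 -0.132
outer loop
vertex -2.647 -3.045 -3.041
vertex -3.048 -3.331 -3.269
vertex -3.662 -3.426 -1.427
endloop
endfacet
facet normal 0.576 -0.170 -0.799
outer loop
vertex -3.048 -3.331 -3.269
vertex -2.618 -3.734 -2.873
vertex -3.198 -3.853 -3.266
endloop
endfacet
facet normal -0.919 0.263 -0.293
outer loop
vertex -3.048 -3.331 -3.269
vertex -3.198 -3.853 -3.266
vertex -3.662 -3.426 -1.427
endloop
endfacet
facet normal 0.576 -0.171 -0.799
outer loop
vertex -3.198 -3.853 -3.266
vertex -2.618 -3.734 -2.873
vertex -3.008 -4.306 -3.032
endloop
endfacet
facet normal -0.891 -0.437 -0.123
outer loop
vertex -3.198 -3.853 -3.266
vertex -3.008 -4.306 -3.032
vertex -3.662 -3.426 -1.427
endloop
endfacet
facet normal 0.576 -0.170 -0.800
outer loop
vertex -3.008 -4.306 -3.032
vertex -2.618 -3.734 -2.873
vertex -2.59 -4.424 -2.706
endloop
endfacet
facet normal -0.456 -0.846 0.278
outer loop
vertex -3.008 -4.306 -3.032
vertex -2.59 -4.424 -2.706
vertex -3.662 -3.426 -1.427
endloop
endfacet
facet normal 0.577 -0.170 -0.799
outer loop
vertex -2.59 -4.424 -2.706
vertex -2.618 -3.734 -2.873
vertex -2.188 -4.137 -2.477
endloop
endfacet
facet normal 0.132 -0.725 0.676
outer loop
vertex -2.59 -4.424 -2.706
vertex -2.188 -4.137 -2.477
vertex -3.662 -3.426 -1.427
endloop
endfacet
facet normal 0.576 -0.171 -0.799
outer loop
vertex -2.188 -4.137 -2.477
vertex -2.618 -3.734 -2.873
vertex -2.039 -3.615 -2.481
endloop
endfacet
facet normal 0.527 -0.144 0.837
outer loop
vertex -2.188 -4.137 -2.477
vertex -2.039 -3.615 -2.481
vertex -3.662 -3.426 -1.427
endloop
endfacet
facet normal -0.859 0.442 -0.257
outer loop
vertex -2.046 4.062 -1.762
vertex -1.494 4.85 -2.252
vertex -2.065 3.301 -3.007
endloop
endfacet
facet normal -0.511 -0.730 0.454
outer loop
vertex -1.266 2.89 -2.768
vertex -2.046 4.062 -1.762
vertex -2.065 3.301 -3.007
endloop
endfacet
facet normal -0.859 0.442 -0.257
outer loop
vertex -2.065 3.301 -3.007
vertex -1.494 4.85 -2.252
vertex -1.513 4.089 -3.497
endloop
endfacet
facet normal -0.013 -0.521 -0.853
outer loop
vertex -1.513 4.089 -3.497
vertex -1.266 2.89 -2.768
vertex -2.065 3.301 -3.007
endloop
endfacet
facet normal 0.013 0.521 0.853
outer loop
vertex -2.046 4.062 -1.762
vertex -0.695 4.439 -2.013
vertex -1.494 4.85 -2.252
endloop
endfacet
facet normal -0.511 -0.730 0.454
outer loop
vertex -1.247 3.651 -1.523
vertex -2.046 4.062 -1.762
vertex -1.266 2.89 -2.768
endloop
endfacet
facet normal 0.013 0.521 0.853
outer loop
vertex -1.247 3.651 -1.523
vertex -0.695 4.439 -2.013
vertex -2.046 4.062 -1.762
endloop
endfacet
facet normal 0.511 0.730 -0.454
outer loop
vertex -1.494 4.85 -2.252
vertex -0.695 4.439 -2.013
vertex -1.513 4.089 -3.497
endloop
endfacet
facet normal -0.013 -0.521 -0.853
outer loop
vertex -0.714 3.678 -3.258
vertex -1.266 2.89 -2.768
vertex -1.513 4.089 -3.497
endloop
endfacet
facet normal 0.511 0.730 -0.454
outer loop
vertex -1.513 4.089 -3.497
vertex -0.695 4.439 -2.013
vertex -0.714 3.678 -3.258
endloop
endfacet
facet normal 0.859 -0.442 0.257
outer loop
vertex -0.714 3.678 -3.258
vertex -1.247 3.651 -1.523
vertex -1.266 2.89 -2.768
endloop
endfacet
facet normal 0.859 -0.442 0.257
outer loop
vertex -0.695 4.439 -2.013
vertex -1.247 3.651 -1.523
vertex -0.714 3.678 -3.258
endloop
endfacet
facet normal 0.301 -0.445 -0.843
outer loop
vertex 3.728 -1.152 2.035
vertex 3.153 -0.889 1.691
vertex 3.765 -0.511 1.71
endloop
endfacet
facet normal 0.797 0.236 0.557
outer loop
vertex 3.728 -1.152 2.035
vertex 3.765 -0.511 1.71
vertex 2.627 -0.111 3.169
endloop
endfacet
facet normal 0.300 -0.443 -0.845
outer loop
vertex 3.765 -0.511 1.71
vertex 3.153 -0.889 1.691
vertex 3.189 -0.247 1.367
endloop
endfacet
facet normal 0.390 0.919 0.052
outer loop
vertex 3.765 -0.511 1.71
vertex 3.189 -0.247 1.367
vertex 2.627 -0.111 3.169
endloop
endfacet
facet normal 0.301 -0.443 -0.845
outer loop
vertex 3.189 -0.247 1.367
vertex 3.153 -0.889 1.691
vertex 2.577 -0.626 1.348
endloop
endfacet
facet normal -0.508 0.832 -0.221
outer loop
vertex 3.189 -0.247 1.367
vertex 2.577 -0.626 1.348
vertex 2.627 -0.111 3.169
endloop
endfacet
facet normal 0.299 -0.445 -0.844
outer loop
vertex 2.577 -0.626 1.348
vertex 3.153 -0.889 1.691
vertex 2.54 -1.267 1.673
endloop
endfacet
facet normal -0.998 0.063 0.010
outer loop
vertex 2.577 -0.626 1.348
vertex 2.54 -1.267 1.673
vertex 2.627 -0.111 3.169
endloop
endfacet
facet normal 0.299 -0.445 -0.844
outer loop
vertex 2.54 -1.267 1.673
vertex 3.153 -0.889 1.691
vertex 3.116 -1.53 2.016
endloop
endfacet
facet normal -0.590 -0.622 0.515
outer loop
vertex 2.54 -1.267 1.673
vertex 3.116 -1.53 2.016
vertex 2.627 -0.111 3.169
endloop
endfacet
facet normal 0.301 -0.445 -0.843
outer loop
vertex 3.116 -1.53 2.016
vertex 3.153 -0.889 1.691
vertex 3.728 -1.152 2.035
endloop
endfacet
facet normal 0.306 -0.535 0.788
outer loop
vertex 3.116 -1.53 2.016
vertex 3.728 -1.152 2.035
vertex 2.627 -0.111 3.169
endloop
endfacet

endsolid


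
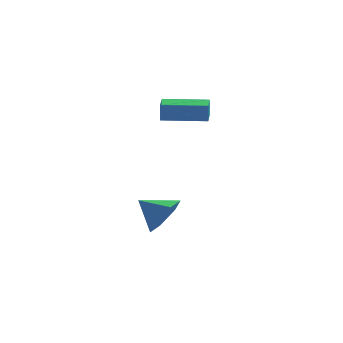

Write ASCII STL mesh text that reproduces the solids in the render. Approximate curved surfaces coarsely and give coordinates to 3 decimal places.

solid 
facet normal 0.723 -0.503 -0.474
outer loop
vertex 1.305 0.189 -3.301
vertex 0.614 -0.094 -4.054
vertex 1.171 0.802 -4.155
endloop
endfacet
facet normal 0.187 0.812 0.553
outer loop
vertex 1.305 0.189 -3.301
vertex 1.171 0.802 -4.155
vertex -0.434 0.634 -3.366
endloop
endfacet
facet normal 0.723 -0.503 -0.474
outer loop
vertex 1.171 0.802 -4.155
vertex 0.614 -0.094 -4.054
vertex 0.481 0.519 -4.908
endloop
endfacet
facet normal -0.192 0.964 -0.186
outer loop
vertex 1.171 0.802 -4.155
vertex 0.481 0.519 -4.908
vertex -0.434 0.634 -3.366
endloop
endfacet
facet normal 0.723 -0.503 -0.474
outer loop
vertex 0.481 0.519 -4.908
vertex 0.614 -0.094 -4.054
vertex -0.076 -0.377 -4.807
endloop
endfacet
facet normal -0.766 0.421 -0.486
outer loop
vertex 0.481 0.519 -4.908
vertex -0.076 -0.377 -4.807
vertex -0.434 0.634 -3.366
endloop
endfacet
facet normal 0.723 -0.503 -0.474
outer loop
vertex -0.076 -0.377 -4.807
vertex 0.614 -0.094 -4.054
vertex 0.057 -0.991 -3.952
endloop
endfacet
facet normal -0.961 -0.273 -0.047
outer loop
vertex -0.076 -0.377 -4.807
vertex 0.057 -0.991 -3.952
vertex -0.434 0.634 -3.366
endloop
endfacet
facet normal 0.723 -0.503 -0.474
outer loop
vertex 0.057 -0.991 -3.952
vertex 0.614 -0.094 -4.054
vertex 0.748 -0.708 -3.199
endloop
endfacet
facet normal -0.581 -0.426 0.693
outer loop
vertex 0.057 -0.991 -3.952
vertex 0.748 -0.708 -3.199
vertex -0.434 0.634 -3.366
endloop
endfacet
facet normal 0.723 -0.503 -0.474
outer loop
vertex 0.748 -0.708 -3.199
vertex 0.614 -0.094 -4.054
vertex 1.305 0.189 -3.301
endloop
endfacet
facet normal -0.007 0.117 0.993
outer loop
vertex 0.748 -0.708 -3.199
vertex 1.305 0.189 -3.301
vertex -0.434 0.634 -3.366
endloop
endfacet
facet normal -0.973 0.229 -0.008
outer loop
vertex 0.534 0.809 2.153
vertex 0.768 1.799 2.078
vertex 0.526 0.745 1.286
endloop
endfacet
facet normal -0.230 -0.970 0.074
outer loop
vertex 2.492 0.281 1.302
vertex 0.534 0.809 2.153
vertex 0.526 0.745 1.286
endloop
endfacet
facet normal -0.973 0.229 -0.008
outer loop
vertex 0.526 0.745 1.286
vertex 0.768 1.799 2.078
vertex 0.76 1.735 1.21
endloop
endfacet
facet normal -0.009 -0.074 -0.997
outer loop
vertex 0.76 1.735 1.21
vertex 2.492 0.281 1.302
vertex 0.526 0.745 1.286
endloop
endfacet
facet normal 0.009 0.073 0.997
outer loop
vertex 0.534 0.809 2.153
vertex 2.734 1.335 2.094
vertex 0.768 1.799 2.078
endloop
endfacet
facet normal -0.230 -0.970 0.074
outer loop
vertex 2.5 0.345 2.17
vertex 0.534 0.809 2.153
vertex 2.492 0.281 1.302
endloop
endfacet
facet normal 0.009 0.074 0.997
outer loop
vertex 2.5 0.345 2.17
vertex 2.734 1.335 2.094
vertex 0.534 0.809 2.153
endloop
endfacet
facet normal 0.230 0.970 -0.074
outer loop
vertex 0.768 1.799 2.078
vertex 2.734 1.335 2.094
vertex 0.76 1.735 1.21
endloop
endfacet
facet normal -0.009 -0.073 -0.997
outer loop
vertex 2.726 1.271 1.227
vertex 2.492 0.281 1.302
vertex 0.76 1.735 1.21
endloop
endfacet
facet normal 0.230 0.970 -0.074
outer loop
vertex 0.76 1.735 1.21
vertex 2.734 1.335 2.094
vertex 2.726 1.271 1.227
endloop
endfacet
facet normal 0.973 -0.229 0.008
outer loop
vertex 2.726 1.271 1.227
vertex 2.5 0.345 2.17
vertex 2.492 0.281 1.302
endloop
endfacet
facet normal 0.973 -0.229 0.008
outer loop
vertex 2.734 1.335 2.094
vertex 2.5 0.345 2.17
vertex 2.726 1.271 1.227
endloop
endfacet

endsolid


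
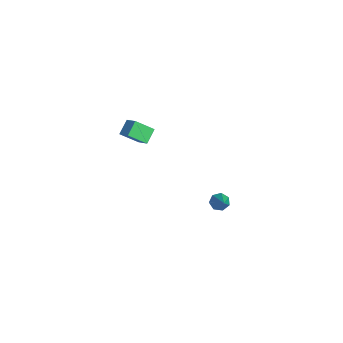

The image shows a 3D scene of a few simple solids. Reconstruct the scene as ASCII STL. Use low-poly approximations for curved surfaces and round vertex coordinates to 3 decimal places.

solid 
facet normal -0.755 0.172 -0.633
outer loop
vertex 3.377 4.162 -1.261
vertex 3.019 4.126 -0.844
vertex 3.28 4.571 -1.034
endloop
endfacet
facet normal 0.794 0.428 -0.432
outer loop
vertex 3.377 4.162 -1.261
vertex 3.28 4.571 -1.034
vertex 4.461 3.794 0.364
endloop
endfacet
facet normal -0.755 0.173 -0.632
outer loop
vertex 3.28 4.571 -1.034
vertex 3.019 4.126 -0.844
vertex 2.987 4.644 -0.664
endloop
endfacet
facet normal 0.413 0.898 0.150
outer loop
vertex 3.28 4.571 -1.034
vertex 2.987 4.644 -0.664
vertex 4.461 3.794 0.364
endloop
endfacet
facet normal -0.755 0.173 -0.633
outer loop
vertex 2.987 4.644 -0.664
vertex 3.019 4.126 -0.844
vertex 2.718 4.327 -0.43
endloop
endfacet
facet normal -0.135 0.660 0.739
outer loop
vertex 2.987 4.644 -0.664
vertex 2.718 4.327 -0.43
vertex 4.461 3.794 0.364
endloop
endfacet
facet normal -0.755 0.173 -0.633
outer loop
vertex 2.718 4.327 -0.43
vertex 3.019 4.126 -0.844
vertex 2.676 3.858 -0.508
endloop
endfacet
facet normal -0.439 -0.109 0.892
outer loop
vertex 2.718 4.327 -0.43
vertex 2.676 3.858 -0.508
vertex 4.461 3.794 0.364
endloop
endfacet
facet normal -0.755 0.173 -0.632
outer loop
vertex 2.676 3.858 -0.508
vertex 3.019 4.126 -0.844
vertex 2.892 3.591 -0.839
endloop
endfacet
facet normal -0.270 -0.828 0.492
outer loop
vertex 2.676 3.858 -0.508
vertex 2.892 3.591 -0.839
vertex 4.461 3.794 0.364
endloop
endfacet
facet normal -0.755 0.173 -0.633
outer loop
vertex 2.892 3.591 -0.839
vertex 3.019 4.126 -0.844
vertex 3.204 3.726 -1.174
endloop
endfacet
facet normal 0.245 -0.957 -0.158
outer loop
vertex 2.892 3.591 -0.839
vertex 3.204 3.726 -1.174
vertex 4.461 3.794 0.364
endloop
endfacet
facet normal -0.755 0.173 -0.633
outer loop
vertex 3.204 3.726 -1.174
vertex 3.019 4.126 -0.844
vertex 3.377 4.162 -1.261
endloop
endfacet
facet normal 0.719 -0.399 -0.570
outer loop
vertex 3.204 3.726 -1.174
vertex 3.377 4.162 -1.261
vertex 4.461 3.794 0.364
endloop
endfacet
facet normal -0.849 -0.235 -0.473
outer loop
vertex -4.313 1.596 0.816
vertex -4.132 2.608 -0.011
vertex -3.798 0.993 0.191
endloop
endfacet
facet normal -0.137 -0.767 0.627
outer loop
vertex -3.008 1.212 0.631
vertex -4.313 1.596 0.816
vertex -3.798 0.993 0.191
endloop
endfacet
facet normal -0.849 -0.235 -0.473
outer loop
vertex -3.798 0.993 0.191
vertex -4.132 2.608 -0.011
vertex -3.617 2.005 -0.636
endloop
endfacet
facet normal 0.510 -0.597 -0.619
outer loop
vertex -3.617 2.005 -0.636
vertex -3.008 1.212 0.631
vertex -3.798 0.993 0.191
endloop
endfacet
facet normal -0.510 0.597 0.619
outer loop
vertex -4.313 1.596 0.816
vertex -3.342 2.827 0.429
vertex -4.132 2.608 -0.011
endloop
endfacet
facet normal -0.137 -0.767 0.627
outer loop
vertex -3.523 1.815 1.256
vertex -4.313 1.596 0.816
vertex -3.008 1.212 0.631
endloop
endfacet
facet normal -0.510 0.597 0.619
outer loop
vertex -3.523 1.815 1.256
vertex -3.342 2.827 0.429
vertex -4.313 1.596 0.816
endloop
endfacet
facet normal 0.137 0.767 -0.627
outer loop
vertex -4.132 2.608 -0.011
vertex -3.342 2.827 0.429
vertex -3.617 2.005 -0.636
endloop
endfacet
facet normal 0.510 -0.597 -0.619
outer loop
vertex -2.827 2.224 -0.196
vertex -3.008 1.212 0.631
vertex -3.617 2.005 -0.636
endloop
endfacet
facet normal 0.137 0.767 -0.627
outer loop
vertex -3.617 2.005 -0.636
vertex -3.342 2.827 0.429
vertex -2.827 2.224 -0.196
endloop
endfacet
facet normal 0.849 0.235 0.473
outer loop
vertex -2.827 2.224 -0.196
vertex -3.523 1.815 1.256
vertex -3.008 1.212 0.631
endloop
endfacet
facet normal 0.849 0.235 0.473
outer loop
vertex -3.342 2.827 0.429
vertex -3.523 1.815 1.256
vertex -2.827 2.224 -0.196
endloop
endfacet

endsolid


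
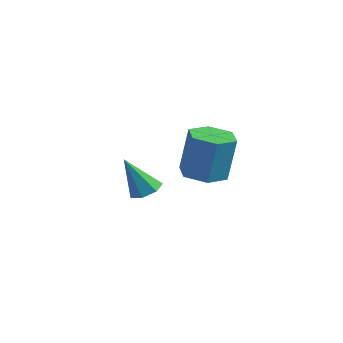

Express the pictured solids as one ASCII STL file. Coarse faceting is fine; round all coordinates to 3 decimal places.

solid 
facet normal 0.288 0.340 -0.895
outer loop
vertex -1.183 0.256 -3.857
vertex -1.621 -0.155 -4.154
vertex -1.715 0.474 -3.945
endloop
endfacet
facet normal 0.173 0.702 0.691
outer loop
vertex -1.183 0.256 -3.857
vertex -1.715 0.474 -3.945
vertex -2.119 -0.745 -2.606
endloop
endfacet
facet normal 0.288 0.340 -0.895
outer loop
vertex -1.715 0.474 -3.945
vertex -1.621 -0.155 -4.154
vertex -2.175 0.219 -4.19
endloop
endfacet
facet normal -0.602 0.672 0.431
outer loop
vertex -1.715 0.474 -3.945
vertex -2.175 0.219 -4.19
vertex -2.119 -0.745 -2.606
endloop
endfacet
facet normal 0.289 0.342 -0.894
outer loop
vertex -2.175 0.219 -4.19
vertex -1.621 -0.155 -4.154
vertex -2.218 -0.318 -4.409
endloop
endfacet
facet normal -0.996 0.052 0.067
outer loop
vertex -2.175 0.219 -4.19
vertex -2.218 -0.318 -4.409
vertex -2.119 -0.745 -2.606
endloop
endfacet
facet normal 0.289 0.340 -0.895
outer loop
vertex -2.218 -0.318 -4.409
vertex -1.621 -0.155 -4.154
vertex -1.811 -0.733 -4.435
endloop
endfacet
facet normal -0.712 -0.691 -0.124
outer loop
vertex -2.218 -0.318 -4.409
vertex -1.811 -0.733 -4.435
vertex -2.119 -0.745 -2.606
endloop
endfacet
facet normal 0.288 0.340 -0.895
outer loop
vertex -1.811 -0.733 -4.435
vertex -1.621 -0.155 -4.154
vertex -1.261 -0.712 -4.25
endloop
endfacet
facet normal 0.038 -0.999 -0.000
outer loop
vertex -1.811 -0.733 -4.435
vertex -1.261 -0.712 -4.25
vertex -2.119 -0.745 -2.606
endloop
endfacet
facet normal 0.287 0.340 -0.895
outer loop
vertex -1.261 -0.712 -4.25
vertex -1.621 -0.155 -4.154
vertex -0.981 -0.272 -3.993
endloop
endfacet
facet normal 0.687 -0.639 0.346
outer loop
vertex -1.261 -0.712 -4.25
vertex -0.981 -0.272 -3.993
vertex -2.119 -0.745 -2.606
endloop
endfacet
facet normal 0.287 0.341 -0.895
outer loop
vertex -0.981 -0.272 -3.993
vertex -1.621 -0.155 -4.154
vertex -1.183 0.256 -3.857
endloop
endfacet
facet normal 0.748 0.118 0.654
outer loop
vertex -0.981 -0.272 -3.993
vertex -1.183 0.256 -3.857
vertex -2.119 -0.745 -2.606
endloop
endfacet
facet normal -0.138 -0.097 -0.986
outer loop
vertex 3.254 -1.324 -1.683
vertex 2.466 -1.637 -1.542
vertex 2.581 -0.791 -1.641
endloop
endfacet
facet normal 0.607 0.779 -0.161
outer loop
vertex 3.254 -1.324 -1.683
vertex 2.581 -0.791 -1.641
vertex 3.503 -1.15 0.102
endloop
endfacet
facet normal 0.607 0.778 -0.161
outer loop
vertex 3.503 -1.15 0.102
vertex 2.581 -0.791 -1.641
vertex 2.829 -0.616 0.143
endloop
endfacet
facet normal 0.137 0.097 0.986
outer loop
vertex 3.503 -1.15 0.102
vertex 2.829 -0.616 0.143
vertex 2.714 -1.463 0.242
endloop
endfacet
facet normal -0.137 -0.097 -0.986
outer loop
vertex 2.581 -0.791 -1.641
vertex 2.466 -1.637 -1.542
vertex 1.792 -1.104 -1.501
endloop
endfacet
facet normal -0.374 0.926 -0.039
outer loop
vertex 2.581 -0.791 -1.641
vertex 1.792 -1.104 -1.501
vertex 2.829 -0.616 0.143
endloop
endfacet
facet normal -0.375 0.926 -0.039
outer loop
vertex 2.829 -0.616 0.143
vertex 1.792 -1.104 -1.501
vertex 2.041 -0.929 0.284
endloop
endfacet
facet normal 0.138 0.096 0.986
outer loop
vertex 2.829 -0.616 0.143
vertex 2.041 -0.929 0.284
vertex 2.714 -1.463 0.242
endloop
endfacet
facet normal -0.137 -0.097 -0.986
outer loop
vertex 1.792 -1.104 -1.501
vertex 2.466 -1.637 -1.542
vertex 1.677 -1.95 -1.402
endloop
endfacet
facet normal -0.981 0.148 0.122
outer loop
vertex 1.792 -1.104 -1.501
vertex 1.677 -1.95 -1.402
vertex 2.041 -0.929 0.284
endloop
endfacet
facet normal -0.981 0.148 0.123
outer loop
vertex 2.041 -0.929 0.284
vertex 1.677 -1.95 -1.402
vertex 1.926 -1.776 0.383
endloop
endfacet
facet normal 0.138 0.096 0.986
outer loop
vertex 2.041 -0.929 0.284
vertex 1.926 -1.776 0.383
vertex 2.714 -1.463 0.242
endloop
endfacet
facet normal -0.137 -0.097 -0.986
outer loop
vertex 1.677 -1.95 -1.402
vertex 2.466 -1.637 -1.542
vertex 2.351 -2.484 -1.443
endloop
endfacet
facet normal -0.607 -0.778 0.161
outer loop
vertex 1.677 -1.95 -1.402
vertex 2.351 -2.484 -1.443
vertex 1.926 -1.776 0.383
endloop
endfacet
facet normal -0.607 -0.779 0.161
outer loop
vertex 1.926 -1.776 0.383
vertex 2.351 -2.484 -1.443
vertex 2.599 -2.309 0.341
endloop
endfacet
facet normal 0.138 0.097 0.986
outer loop
vertex 1.926 -1.776 0.383
vertex 2.599 -2.309 0.341
vertex 2.714 -1.463 0.242
endloop
endfacet
facet normal -0.138 -0.096 -0.986
outer loop
vertex 2.351 -2.484 -1.443
vertex 2.466 -1.637 -1.542
vertex 3.139 -2.171 -1.584
endloop
endfacet
facet normal 0.375 -0.926 0.039
outer loop
vertex 2.351 -2.484 -1.443
vertex 3.139 -2.171 -1.584
vertex 2.599 -2.309 0.341
endloop
endfacet
facet normal 0.374 -0.926 0.039
outer loop
vertex 2.599 -2.309 0.341
vertex 3.139 -2.171 -1.584
vertex 3.388 -1.996 0.201
endloop
endfacet
facet normal 0.137 0.097 0.986
outer loop
vertex 2.599 -2.309 0.341
vertex 3.388 -1.996 0.201
vertex 2.714 -1.463 0.242
endloop
endfacet
facet normal -0.138 -0.096 -0.986
outer loop
vertex 3.139 -2.171 -1.584
vertex 2.466 -1.637 -1.542
vertex 3.254 -1.324 -1.683
endloop
endfacet
facet normal 0.981 -0.148 -0.122
outer loop
vertex 3.139 -2.171 -1.584
vertex 3.254 -1.324 -1.683
vertex 3.388 -1.996 0.201
endloop
endfacet
facet normal 0.981 -0.148 -0.123
outer loop
vertex 3.388 -1.996 0.201
vertex 3.254 -1.324 -1.683
vertex 3.503 -1.15 0.102
endloop
endfacet
facet normal 0.137 0.097 0.986
outer loop
vertex 3.388 -1.996 0.201
vertex 3.503 -1.15 0.102
vertex 2.714 -1.463 0.242
endloop
endfacet

endsolid


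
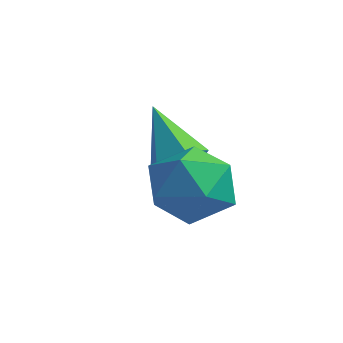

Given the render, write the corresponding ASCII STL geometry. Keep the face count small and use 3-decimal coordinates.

solid 
facet normal 0.675 -0.314 -0.667
outer loop
vertex 1.523 -2.13 2.215
vertex 1.225 -1.908 1.809
vertex 1.613 -1.609 2.061
endloop
endfacet
facet normal 0.448 0.181 0.875
outer loop
vertex 1.523 -2.13 2.215
vertex 1.613 -1.609 2.061
vertex 0.335 -1.492 2.691
endloop
endfacet
facet normal 0.675 -0.314 -0.667
outer loop
vertex 1.613 -1.609 2.061
vertex 1.225 -1.908 1.809
vertex 1.315 -1.387 1.655
endloop
endfacet
facet normal 0.243 0.915 0.322
outer loop
vertex 1.613 -1.609 2.061
vertex 1.315 -1.387 1.655
vertex 0.335 -1.492 2.691
endloop
endfacet
facet normal 0.674 -0.314 -0.669
outer loop
vertex 1.315 -1.387 1.655
vertex 1.225 -1.908 1.809
vertex 0.927 -1.685 1.404
endloop
endfacet
facet normal -0.434 0.840 -0.326
outer loop
vertex 1.315 -1.387 1.655
vertex 0.927 -1.685 1.404
vertex 0.335 -1.492 2.691
endloop
endfacet
facet normal 0.674 -0.314 -0.669
outer loop
vertex 0.927 -1.685 1.404
vertex 1.225 -1.908 1.809
vertex 0.837 -2.206 1.558
endloop
endfacet
facet normal -0.906 0.032 -0.422
outer loop
vertex 0.927 -1.685 1.404
vertex 0.837 -2.206 1.558
vertex 0.335 -1.492 2.691
endloop
endfacet
facet normal 0.674 -0.315 -0.668
outer loop
vertex 0.837 -2.206 1.558
vertex 1.225 -1.908 1.809
vertex 1.135 -2.428 1.963
endloop
endfacet
facet normal -0.701 -0.701 0.131
outer loop
vertex 0.837 -2.206 1.558
vertex 1.135 -2.428 1.963
vertex 0.335 -1.492 2.691
endloop
endfacet
facet normal 0.675 -0.314 -0.667
outer loop
vertex 1.135 -2.428 1.963
vertex 1.225 -1.908 1.809
vertex 1.523 -2.13 2.215
endloop
endfacet
facet normal -0.025 -0.627 0.779
outer loop
vertex 1.135 -2.428 1.963
vertex 1.523 -2.13 2.215
vertex 0.335 -1.492 2.691
endloop
endfacet
facet normal 0.152 0.199 0.968
outer loop
vertex 2.103 -2.683 2.75
vertex 2.401 -3.461 2.863
vertex 2.924 -2.837 2.653
endloop
endfacet
facet normal 0.216 0.790 0.574
outer loop
vertex 2.103 -2.683 2.75
vertex 2.924 -2.837 2.653
vertex 2.524 -2.334 2.111
endloop
endfacet
facet normal -0.398 0.890 0.224
outer loop
vertex 2.103 -2.683 2.75
vertex 2.524 -2.334 2.111
vertex 1.754 -2.647 1.986
endloop
endfacet
facet normal -0.842 0.360 0.402
outer loop
vertex 2.103 -2.683 2.75
vertex 1.754 -2.647 1.986
vertex 1.678 -3.344 2.451
endloop
endfacet
facet normal -0.502 -0.067 0.862
outer loop
vertex 2.103 -2.683 2.75
vertex 1.678 -3.344 2.451
vertex 2.401 -3.461 2.863
endloop
endfacet
facet normal 0.729 0.678 0.091
outer loop
vertex 2.524 -2.334 2.111
vertex 2.924 -2.837 2.653
vertex 3.082 -2.896 1.829
endloop
endfacet
facet normal 0.625 -0.278 0.729
outer loop
vertex 2.924 -2.837 2.653
vertex 2.401 -3.461 2.863
vertex 3.006 -3.593 2.294
endloop
endfacet
facet normal -0.432 -0.709 0.557
outer loop
vertex 2.401 -3.461 2.863
vertex 1.678 -3.344 2.451
vertex 2.236 -3.906 2.169
endloop
endfacet
facet normal -0.982 -0.018 -0.187
outer loop
vertex 1.678 -3.344 2.451
vertex 1.754 -2.647 1.986
vertex 1.836 -3.403 1.627
endloop
endfacet
facet normal -0.264 0.839 -0.475
outer loop
vertex 1.754 -2.647 1.986
vertex 2.524 -2.334 2.111
vertex 2.359 -2.779 1.417
endloop
endfacet
facet normal 0.842 -0.360 -0.402
outer loop
vertex 2.657 -3.557 1.53
vertex 3.082 -2.896 1.829
vertex 3.006 -3.593 2.294
endloop
endfacet
facet normal 0.398 -0.890 -0.224
outer loop
vertex 2.657 -3.557 1.53
vertex 3.006 -3.593 2.294
vertex 2.236 -3.906 2.169
endloop
endfacet
facet normal -0.216 -0.790 -0.574
outer loop
vertex 2.657 -3.557 1.53
vertex 2.236 -3.906 2.169
vertex 1.836 -3.403 1.627
endloop
endfacet
facet normal -0.152 -0.199 -0.968
outer loop
vertex 2.657 -3.557 1.53
vertex 1.836 -3.403 1.627
vertex 2.359 -2.779 1.417
endloop
endfacet
facet normal 0.502 0.067 -0.862
outer loop
vertex 2.657 -3.557 1.53
vertex 2.359 -2.779 1.417
vertex 3.082 -2.896 1.829
endloop
endfacet
facet normal 0.982 0.018 0.187
outer loop
vertex 3.006 -3.593 2.294
vertex 3.082 -2.896 1.829
vertex 2.924 -2.837 2.653
endloop
endfacet
facet normal 0.264 -0.839 0.475
outer loop
vertex 2.236 -3.906 2.169
vertex 3.006 -3.593 2.294
vertex 2.401 -3.461 2.863
endloop
endfacet
facet normal -0.729 -0.678 -0.091
outer loop
vertex 1.836 -3.403 1.627
vertex 2.236 -3.906 2.169
vertex 1.678 -3.344 2.451
endloop
endfacet
facet normal -0.625 0.278 -0.729
outer loop
vertex 2.359 -2.779 1.417
vertex 1.836 -3.403 1.627
vertex 1.754 -2.647 1.986
endloop
endfacet
facet normal 0.432 0.709 -0.557
outer loop
vertex 3.082 -2.896 1.829
vertex 2.359 -2.779 1.417
vertex 2.524 -2.334 2.111
endloop
endfacet

endsolid


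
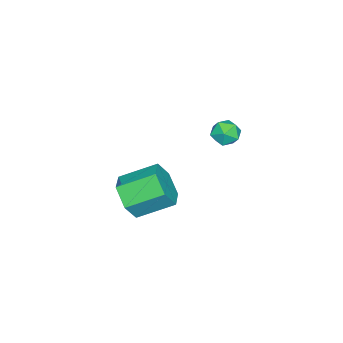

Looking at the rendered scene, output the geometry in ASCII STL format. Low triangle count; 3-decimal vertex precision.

solid 
facet normal 0.401 -0.799 -0.448
outer loop
vertex 1.873 1.264 -1.711
vertex 1.409 0.665 -1.059
vertex 0.957 0.918 -1.914
endloop
endfacet
facet normal 0.007 0.492 -0.871
outer loop
vertex 1.873 1.264 -1.711
vertex 0.957 0.918 -1.914
vertex 1.195 2.614 -0.954
endloop
endfacet
facet normal 0.007 0.492 -0.871
outer loop
vertex 1.195 2.614 -0.954
vertex 0.957 0.918 -1.914
vertex 0.279 2.268 -1.157
endloop
endfacet
facet normal -0.401 0.799 0.448
outer loop
vertex 1.195 2.614 -0.954
vertex 0.279 2.268 -1.157
vertex 0.731 2.015 -0.301
endloop
endfacet
facet normal 0.401 -0.799 -0.448
outer loop
vertex 0.957 0.918 -1.914
vertex 1.409 0.665 -1.059
vertex 0.493 0.319 -1.261
endloop
endfacet
facet normal -0.790 -0.054 -0.611
outer loop
vertex 0.957 0.918 -1.914
vertex 0.493 0.319 -1.261
vertex 0.279 2.268 -1.157
endloop
endfacet
facet normal -0.790 -0.054 -0.611
outer loop
vertex 0.279 2.268 -1.157
vertex 0.493 0.319 -1.261
vertex -0.185 1.669 -0.504
endloop
endfacet
facet normal -0.401 0.799 0.448
outer loop
vertex 0.279 2.268 -1.157
vertex -0.185 1.669 -0.504
vertex 0.731 2.015 -0.301
endloop
endfacet
facet normal 0.401 -0.799 -0.448
outer loop
vertex 0.493 0.319 -1.261
vertex 1.409 0.665 -1.059
vertex 0.945 0.066 -0.406
endloop
endfacet
facet normal -0.797 -0.546 0.260
outer loop
vertex 0.493 0.319 -1.261
vertex 0.945 0.066 -0.406
vertex -0.185 1.669 -0.504
endloop
endfacet
facet normal -0.797 -0.546 0.260
outer loop
vertex -0.185 1.669 -0.504
vertex 0.945 0.066 -0.406
vertex 0.267 1.416 0.351
endloop
endfacet
facet normal -0.401 0.799 0.448
outer loop
vertex -0.185 1.669 -0.504
vertex 0.267 1.416 0.351
vertex 0.731 2.015 -0.301
endloop
endfacet
facet normal 0.401 -0.799 -0.448
outer loop
vertex 0.945 0.066 -0.406
vertex 1.409 0.665 -1.059
vertex 1.861 0.412 -0.203
endloop
endfacet
facet normal -0.007 -0.492 0.871
outer loop
vertex 0.945 0.066 -0.406
vertex 1.861 0.412 -0.203
vertex 0.267 1.416 0.351
endloop
endfacet
facet normal -0.007 -0.492 0.871
outer loop
vertex 0.267 1.416 0.351
vertex 1.861 0.412 -0.203
vertex 1.183 1.762 0.554
endloop
endfacet
facet normal -0.401 0.799 0.448
outer loop
vertex 0.267 1.416 0.351
vertex 1.183 1.762 0.554
vertex 0.731 2.015 -0.301
endloop
endfacet
facet normal 0.401 -0.799 -0.448
outer loop
vertex 1.861 0.412 -0.203
vertex 1.409 0.665 -1.059
vertex 2.325 1.011 -0.856
endloop
endfacet
facet normal 0.790 0.054 0.611
outer loop
vertex 1.861 0.412 -0.203
vertex 2.325 1.011 -0.856
vertex 1.183 1.762 0.554
endloop
endfacet
facet normal 0.790 0.054 0.611
outer loop
vertex 1.183 1.762 0.554
vertex 2.325 1.011 -0.856
vertex 1.647 2.361 -0.099
endloop
endfacet
facet normal -0.401 0.799 0.448
outer loop
vertex 1.183 1.762 0.554
vertex 1.647 2.361 -0.099
vertex 0.731 2.015 -0.301
endloop
endfacet
facet normal 0.401 -0.799 -0.448
outer loop
vertex 2.325 1.011 -0.856
vertex 1.409 0.665 -1.059
vertex 1.873 1.264 -1.711
endloop
endfacet
facet normal 0.797 0.546 -0.260
outer loop
vertex 2.325 1.011 -0.856
vertex 1.873 1.264 -1.711
vertex 1.647 2.361 -0.099
endloop
endfacet
facet normal 0.797 0.546 -0.260
outer loop
vertex 1.647 2.361 -0.099
vertex 1.873 1.264 -1.711
vertex 1.195 2.614 -0.954
endloop
endfacet
facet normal -0.401 0.799 0.448
outer loop
vertex 1.647 2.361 -0.099
vertex 1.195 2.614 -0.954
vertex 0.731 2.015 -0.301
endloop
endfacet
facet normal -0.993 0.114 -0.039
outer loop
vertex -4.121 3.004 -0.309
vertex -4.181 2.374 -0.618
vertex -4.203 2.425 0.084
endloop
endfacet
facet normal -0.719 0.457 0.523
outer loop
vertex -4.121 3.004 -0.309
vertex -4.203 2.425 0.084
vertex -3.744 2.922 0.281
endloop
endfacet
facet normal -0.240 0.929 0.283
outer loop
vertex -4.121 3.004 -0.309
vertex -3.744 2.922 0.281
vertex -3.438 3.178 -0.3
endloop
endfacet
facet normal -0.218 0.877 -0.429
outer loop
vertex -4.121 3.004 -0.309
vertex -3.438 3.178 -0.3
vertex -3.709 2.839 -0.856
endloop
endfacet
facet normal -0.684 0.373 -0.627
outer loop
vertex -4.121 3.004 -0.309
vertex -3.709 2.839 -0.856
vertex -4.181 2.374 -0.618
endloop
endfacet
facet normal -0.375 -0.021 0.927
outer loop
vertex -3.744 2.922 0.281
vertex -4.203 2.425 0.084
vertex -3.571 2.241 0.336
endloop
endfacet
facet normal -0.818 -0.574 0.016
outer loop
vertex -4.203 2.425 0.084
vertex -4.181 2.374 -0.618
vertex -3.842 1.902 -0.22
endloop
endfacet
facet normal -0.318 -0.156 -0.935
outer loop
vertex -4.181 2.374 -0.618
vertex -3.709 2.839 -0.856
vertex -3.536 2.158 -0.801
endloop
endfacet
facet normal 0.436 0.658 -0.614
outer loop
vertex -3.709 2.839 -0.856
vertex -3.438 3.178 -0.3
vertex -3.077 2.655 -0.604
endloop
endfacet
facet normal 0.401 0.742 0.538
outer loop
vertex -3.438 3.178 -0.3
vertex -3.744 2.922 0.281
vertex -3.099 2.706 0.098
endloop
endfacet
facet normal 0.218 -0.877 0.429
outer loop
vertex -3.159 2.076 -0.211
vertex -3.571 2.241 0.336
vertex -3.842 1.902 -0.22
endloop
endfacet
facet normal 0.240 -0.929 -0.283
outer loop
vertex -3.159 2.076 -0.211
vertex -3.842 1.902 -0.22
vertex -3.536 2.158 -0.801
endloop
endfacet
facet normal 0.719 -0.457 -0.523
outer loop
vertex -3.159 2.076 -0.211
vertex -3.536 2.158 -0.801
vertex -3.077 2.655 -0.604
endloop
endfacet
facet normal 0.993 -0.114 0.039
outer loop
vertex -3.159 2.076 -0.211
vertex -3.077 2.655 -0.604
vertex -3.099 2.706 0.098
endloop
endfacet
facet normal 0.684 -0.373 0.627
outer loop
vertex -3.159 2.076 -0.211
vertex -3.099 2.706 0.098
vertex -3.571 2.241 0.336
endloop
endfacet
facet normal -0.436 -0.658 0.614
outer loop
vertex -3.842 1.902 -0.22
vertex -3.571 2.241 0.336
vertex -4.203 2.425 0.084
endloop
endfacet
facet normal -0.401 -0.742 -0.538
outer loop
vertex -3.536 2.158 -0.801
vertex -3.842 1.902 -0.22
vertex -4.181 2.374 -0.618
endloop
endfacet
facet normal 0.375 0.021 -0.927
outer loop
vertex -3.077 2.655 -0.604
vertex -3.536 2.158 -0.801
vertex -3.709 2.839 -0.856
endloop
endfacet
facet normal 0.818 0.574 -0.016
outer loop
vertex -3.099 2.706 0.098
vertex -3.077 2.655 -0.604
vertex -3.438 3.178 -0.3
endloop
endfacet
facet normal 0.318 0.156 0.935
outer loop
vertex -3.571 2.241 0.336
vertex -3.099 2.706 0.098
vertex -3.744 2.922 0.281
endloop
endfacet

endsolid


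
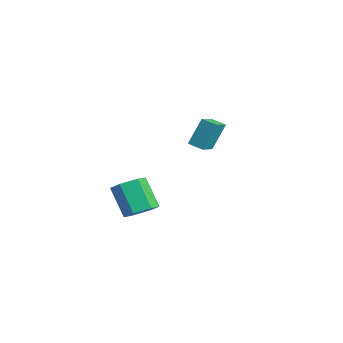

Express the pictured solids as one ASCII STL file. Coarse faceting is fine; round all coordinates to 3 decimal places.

solid 
facet normal -0.572 0.722 -0.390
outer loop
vertex -4.51 3.486 3.495
vertex -3.772 3.953 3.277
vertex -4.46 2.661 1.896
endloop
endfacet
facet normal -0.820 -0.519 0.242
outer loop
vertex -3.688 1.687 2.423
vertex -4.51 3.486 3.495
vertex -4.46 2.661 1.896
endloop
endfacet
facet normal -0.572 0.722 -0.390
outer loop
vertex -4.46 2.661 1.896
vertex -3.772 3.953 3.277
vertex -3.722 3.128 1.678
endloop
endfacet
facet normal 0.028 -0.459 -0.888
outer loop
vertex -3.722 3.128 1.678
vertex -3.688 1.687 2.423
vertex -4.46 2.661 1.896
endloop
endfacet
facet normal -0.028 0.459 0.888
outer loop
vertex -4.51 3.486 3.495
vertex -3.0 2.979 3.804
vertex -3.772 3.953 3.277
endloop
endfacet
facet normal -0.820 -0.519 0.242
outer loop
vertex -3.738 2.512 4.022
vertex -4.51 3.486 3.495
vertex -3.688 1.687 2.423
endloop
endfacet
facet normal -0.028 0.459 0.888
outer loop
vertex -3.738 2.512 4.022
vertex -3.0 2.979 3.804
vertex -4.51 3.486 3.495
endloop
endfacet
facet normal 0.820 0.519 -0.242
outer loop
vertex -3.772 3.953 3.277
vertex -3.0 2.979 3.804
vertex -3.722 3.128 1.678
endloop
endfacet
facet normal 0.028 -0.459 -0.888
outer loop
vertex -2.95 2.154 2.205
vertex -3.688 1.687 2.423
vertex -3.722 3.128 1.678
endloop
endfacet
facet normal 0.820 0.519 -0.242
outer loop
vertex -3.722 3.128 1.678
vertex -3.0 2.979 3.804
vertex -2.95 2.154 2.205
endloop
endfacet
facet normal 0.572 -0.722 0.390
outer loop
vertex -2.95 2.154 2.205
vertex -3.738 2.512 4.022
vertex -3.688 1.687 2.423
endloop
endfacet
facet normal 0.572 -0.722 0.390
outer loop
vertex -3.0 2.979 3.804
vertex -3.738 2.512 4.022
vertex -2.95 2.154 2.205
endloop
endfacet
facet normal 0.608 0.089 -0.789
outer loop
vertex 2.057 -3.272 1.641
vertex 1.351 -3.445 1.077
vertex 1.542 -2.579 1.322
endloop
endfacet
facet normal 0.563 0.652 0.508
outer loop
vertex 2.057 -3.272 1.641
vertex 1.542 -2.579 1.322
vertex 0.895 -3.441 3.147
endloop
endfacet
facet normal 0.562 0.653 0.508
outer loop
vertex 0.895 -3.441 3.147
vertex 1.542 -2.579 1.322
vertex 0.38 -2.749 2.828
endloop
endfacet
facet normal -0.608 -0.089 0.789
outer loop
vertex 0.895 -3.441 3.147
vertex 0.38 -2.749 2.828
vertex 0.189 -3.615 2.583
endloop
endfacet
facet normal 0.608 0.089 -0.789
outer loop
vertex 1.542 -2.579 1.322
vertex 1.351 -3.445 1.077
vertex 0.836 -2.753 0.758
endloop
endfacet
facet normal -0.204 0.978 -0.047
outer loop
vertex 1.542 -2.579 1.322
vertex 0.836 -2.753 0.758
vertex 0.38 -2.749 2.828
endloop
endfacet
facet normal -0.203 0.978 -0.047
outer loop
vertex 0.38 -2.749 2.828
vertex 0.836 -2.753 0.758
vertex -0.326 -2.922 2.264
endloop
endfacet
facet normal -0.608 -0.089 0.789
outer loop
vertex 0.38 -2.749 2.828
vertex -0.326 -2.922 2.264
vertex 0.189 -3.615 2.583
endloop
endfacet
facet normal 0.608 0.089 -0.789
outer loop
vertex 0.836 -2.753 0.758
vertex 1.351 -3.445 1.077
vertex 0.645 -3.619 0.513
endloop
endfacet
facet normal -0.766 0.326 -0.554
outer loop
vertex 0.836 -2.753 0.758
vertex 0.645 -3.619 0.513
vertex -0.326 -2.922 2.264
endloop
endfacet
facet normal -0.766 0.326 -0.554
outer loop
vertex -0.326 -2.922 2.264
vertex 0.645 -3.619 0.513
vertex -0.517 -3.788 2.019
endloop
endfacet
facet normal -0.608 -0.089 0.789
outer loop
vertex -0.326 -2.922 2.264
vertex -0.517 -3.788 2.019
vertex 0.189 -3.615 2.583
endloop
endfacet
facet normal 0.608 0.089 -0.789
outer loop
vertex 0.645 -3.619 0.513
vertex 1.351 -3.445 1.077
vertex 1.16 -4.311 0.832
endloop
endfacet
facet normal -0.563 -0.653 -0.507
outer loop
vertex 0.645 -3.619 0.513
vertex 1.16 -4.311 0.832
vertex -0.517 -3.788 2.019
endloop
endfacet
facet normal -0.563 -0.652 -0.508
outer loop
vertex -0.517 -3.788 2.019
vertex 1.16 -4.311 0.832
vertex -0.002 -4.481 2.338
endloop
endfacet
facet normal -0.608 -0.089 0.789
outer loop
vertex -0.517 -3.788 2.019
vertex -0.002 -4.481 2.338
vertex 0.189 -3.615 2.583
endloop
endfacet
facet normal 0.608 0.089 -0.789
outer loop
vertex 1.16 -4.311 0.832
vertex 1.351 -3.445 1.077
vertex 1.866 -4.138 1.396
endloop
endfacet
facet normal 0.203 -0.978 0.046
outer loop
vertex 1.16 -4.311 0.832
vertex 1.866 -4.138 1.396
vertex -0.002 -4.481 2.338
endloop
endfacet
facet normal 0.203 -0.978 0.047
outer loop
vertex -0.002 -4.481 2.338
vertex 1.866 -4.138 1.396
vertex 0.704 -4.307 2.902
endloop
endfacet
facet normal -0.608 -0.089 0.789
outer loop
vertex -0.002 -4.481 2.338
vertex 0.704 -4.307 2.902
vertex 0.189 -3.615 2.583
endloop
endfacet
facet normal 0.608 0.089 -0.789
outer loop
vertex 1.866 -4.138 1.396
vertex 1.351 -3.445 1.077
vertex 2.057 -3.272 1.641
endloop
endfacet
facet normal 0.766 -0.326 0.554
outer loop
vertex 1.866 -4.138 1.396
vertex 2.057 -3.272 1.641
vertex 0.704 -4.307 2.902
endloop
endfacet
facet normal 0.766 -0.326 0.554
outer loop
vertex 0.704 -4.307 2.902
vertex 2.057 -3.272 1.641
vertex 0.895 -3.441 3.147
endloop
endfacet
facet normal -0.608 -0.089 0.789
outer loop
vertex 0.704 -4.307 2.902
vertex 0.895 -3.441 3.147
vertex 0.189 -3.615 2.583
endloop
endfacet

endsolid
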